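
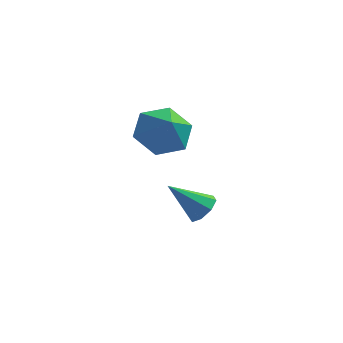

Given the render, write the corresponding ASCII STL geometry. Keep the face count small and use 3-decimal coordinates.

solid 
facet normal 0.726 0.063 -0.685
outer loop
vertex -2.567 -1.535 -3.232
vertex -2.937 -1.549 -3.625
vertex -2.7 -1.158 -3.338
endloop
endfacet
facet normal 0.314 0.358 0.879
outer loop
vertex -2.567 -1.535 -3.232
vertex -2.7 -1.158 -3.338
vertex -3.903 -1.631 -2.715
endloop
endfacet
facet normal 0.726 0.062 -0.685
outer loop
vertex -2.7 -1.158 -3.338
vertex -2.937 -1.549 -3.625
vertex -2.971 -1.01 -3.612
endloop
endfacet
facet normal -0.064 0.850 0.522
outer loop
vertex -2.7 -1.158 -3.338
vertex -2.971 -1.01 -3.612
vertex -3.903 -1.631 -2.715
endloop
endfacet
facet normal 0.727 0.062 -0.684
outer loop
vertex -2.971 -1.01 -3.612
vertex -2.937 -1.549 -3.625
vertex -3.222 -1.178 -3.894
endloop
endfacet
facet normal -0.555 0.832 -0.001
outer loop
vertex -2.971 -1.01 -3.612
vertex -3.222 -1.178 -3.894
vertex -3.903 -1.631 -2.715
endloop
endfacet
facet normal 0.726 0.062 -0.684
outer loop
vertex -3.222 -1.178 -3.894
vertex -2.937 -1.549 -3.625
vertex -3.307 -1.563 -4.019
endloop
endfacet
facet normal -0.869 0.316 -0.381
outer loop
vertex -3.222 -1.178 -3.894
vertex -3.307 -1.563 -4.019
vertex -3.903 -1.631 -2.715
endloop
endfacet
facet normal 0.726 0.062 -0.684
outer loop
vertex -3.307 -1.563 -4.019
vertex -2.937 -1.549 -3.625
vertex -3.175 -1.939 -3.913
endloop
endfacet
facet normal -0.825 -0.402 -0.398
outer loop
vertex -3.307 -1.563 -4.019
vertex -3.175 -1.939 -3.913
vertex -3.903 -1.631 -2.715
endloop
endfacet
facet normal 0.726 0.062 -0.685
outer loop
vertex -3.175 -1.939 -3.913
vertex -2.937 -1.549 -3.625
vertex -2.903 -2.088 -3.638
endloop
endfacet
facet normal -0.447 -0.894 -0.042
outer loop
vertex -3.175 -1.939 -3.913
vertex -2.903 -2.088 -3.638
vertex -3.903 -1.631 -2.715
endloop
endfacet
facet normal 0.727 0.062 -0.684
outer loop
vertex -2.903 -2.088 -3.638
vertex -2.937 -1.549 -3.625
vertex -2.652 -1.92 -3.356
endloop
endfacet
facet normal 0.045 -0.875 0.482
outer loop
vertex -2.903 -2.088 -3.638
vertex -2.652 -1.92 -3.356
vertex -3.903 -1.631 -2.715
endloop
endfacet
facet normal 0.726 0.061 -0.685
outer loop
vertex -2.652 -1.92 -3.356
vertex -2.937 -1.549 -3.625
vertex -2.567 -1.535 -3.232
endloop
endfacet
facet normal 0.359 -0.357 0.862
outer loop
vertex -2.652 -1.92 -3.356
vertex -2.567 -1.535 -3.232
vertex -3.903 -1.631 -2.715
endloop
endfacet
facet normal -0.327 0.569 -0.755
outer loop
vertex -3.321 -2.251 -0.719
vertex -3.975 -1.993 -0.241
vertex -3.244 -1.559 -0.231
endloop
endfacet
facet normal 0.953 -0.239 0.188
outer loop
vertex -3.321 -2.251 -0.719
vertex -3.244 -1.559 -0.231
vertex -3.645 -2.567 0.521
endloop
endfacet
facet normal -0.327 0.569 -0.755
outer loop
vertex -3.244 -1.559 -0.231
vertex -3.975 -1.993 -0.241
vertex -3.898 -1.301 0.247
endloop
endfacet
facet normal 0.636 0.283 0.718
outer loop
vertex -3.244 -1.559 -0.231
vertex -3.898 -1.301 0.247
vertex -3.645 -2.567 0.521
endloop
endfacet
facet normal -0.327 0.569 -0.755
outer loop
vertex -3.898 -1.301 0.247
vertex -3.975 -1.993 -0.241
vertex -4.629 -1.734 0.237
endloop
endfacet
facet normal -0.124 0.186 0.975
outer loop
vertex -3.898 -1.301 0.247
vertex -4.629 -1.734 0.237
vertex -3.645 -2.567 0.521
endloop
endfacet
facet normal -0.327 0.569 -0.755
outer loop
vertex -4.629 -1.734 0.237
vertex -3.975 -1.993 -0.241
vertex -4.706 -2.426 -0.251
endloop
endfacet
facet normal -0.568 -0.431 0.701
outer loop
vertex -4.629 -1.734 0.237
vertex -4.706 -2.426 -0.251
vertex -3.645 -2.567 0.521
endloop
endfacet
facet normal -0.327 0.569 -0.754
outer loop
vertex -4.706 -2.426 -0.251
vertex -3.975 -1.993 -0.241
vertex -4.052 -2.684 -0.729
endloop
endfacet
facet normal -0.251 -0.953 0.171
outer loop
vertex -4.706 -2.426 -0.251
vertex -4.052 -2.684 -0.729
vertex -3.645 -2.567 0.521
endloop
endfacet
facet normal -0.327 0.569 -0.754
outer loop
vertex -4.052 -2.684 -0.729
vertex -3.975 -1.993 -0.241
vertex -3.321 -2.251 -0.719
endloop
endfacet
facet normal 0.509 -0.857 -0.085
outer loop
vertex -4.052 -2.684 -0.729
vertex -3.321 -2.251 -0.719
vertex -3.645 -2.567 0.521
endloop
endfacet

endsolid


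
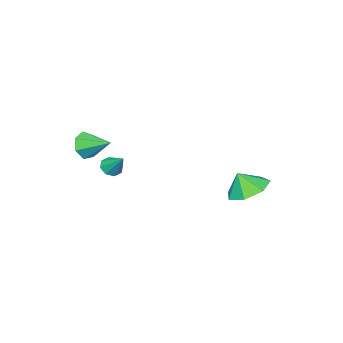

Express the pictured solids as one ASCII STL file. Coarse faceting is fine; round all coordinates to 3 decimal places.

solid 
facet normal -0.116 -0.697 -0.708
outer loop
vertex 2.52 -1.299 1.156
vertex 2.286 -0.926 0.827
vertex 2.801 -1.1 0.914
endloop
endfacet
facet normal 0.726 -0.244 0.643
outer loop
vertex 2.52 -1.299 1.156
vertex 2.801 -1.1 0.914
vertex 2.434 -0.034 1.733
endloop
endfacet
facet normal -0.115 -0.696 -0.709
outer loop
vertex 2.801 -1.1 0.914
vertex 2.286 -0.926 0.827
vertex 2.78 -0.798 0.621
endloop
endfacet
facet normal 0.965 0.215 0.152
outer loop
vertex 2.801 -1.1 0.914
vertex 2.78 -0.798 0.621
vertex 2.434 -0.034 1.733
endloop
endfacet
facet normal -0.114 -0.698 -0.707
outer loop
vertex 2.78 -0.798 0.621
vertex 2.286 -0.926 0.827
vertex 2.47 -0.572 0.448
endloop
endfacet
facet normal 0.662 0.698 -0.274
outer loop
vertex 2.78 -0.798 0.621
vertex 2.47 -0.572 0.448
vertex 2.434 -0.034 1.733
endloop
endfacet
facet normal -0.117 -0.697 -0.708
outer loop
vertex 2.47 -0.572 0.448
vertex 2.286 -0.926 0.827
vertex 2.053 -0.552 0.497
endloop
endfacet
facet normal -0.001 0.922 -0.386
outer loop
vertex 2.47 -0.572 0.448
vertex 2.053 -0.552 0.497
vertex 2.434 -0.034 1.733
endloop
endfacet
facet normal -0.114 -0.696 -0.708
outer loop
vertex 2.053 -0.552 0.497
vertex 2.286 -0.926 0.827
vertex 1.772 -0.752 0.739
endloop
endfacet
facet normal -0.642 0.757 -0.120
outer loop
vertex 2.053 -0.552 0.497
vertex 1.772 -0.752 0.739
vertex 2.434 -0.034 1.733
endloop
endfacet
facet normal -0.115 -0.698 -0.707
outer loop
vertex 1.772 -0.752 0.739
vertex 2.286 -0.926 0.827
vertex 1.792 -1.053 1.033
endloop
endfacet
facet normal -0.880 0.301 0.368
outer loop
vertex 1.772 -0.752 0.739
vertex 1.792 -1.053 1.033
vertex 2.434 -0.034 1.733
endloop
endfacet
facet normal -0.117 -0.696 -0.709
outer loop
vertex 1.792 -1.053 1.033
vertex 2.286 -0.926 0.827
vertex 2.102 -1.28 1.205
endloop
endfacet
facet normal -0.576 -0.184 0.796
outer loop
vertex 1.792 -1.053 1.033
vertex 2.102 -1.28 1.205
vertex 2.434 -0.034 1.733
endloop
endfacet
facet normal -0.115 -0.697 -0.708
outer loop
vertex 2.102 -1.28 1.205
vertex 2.286 -0.926 0.827
vertex 2.52 -1.299 1.156
endloop
endfacet
facet normal 0.088 -0.408 0.909
outer loop
vertex 2.102 -1.28 1.205
vertex 2.52 -1.299 1.156
vertex 2.434 -0.034 1.733
endloop
endfacet
facet normal -0.283 0.362 -0.888
outer loop
vertex -1.027 2.946 -1.098
vertex -1.983 3.225 -0.68
vertex -1.074 3.807 -0.732
endloop
endfacet
facet normal 0.901 -0.127 0.415
outer loop
vertex -1.027 2.946 -1.098
vertex -1.074 3.807 -0.732
vertex -1.677 2.835 0.28
endloop
endfacet
facet normal -0.282 0.362 -0.888
outer loop
vertex -1.074 3.807 -0.732
vertex -1.983 3.225 -0.68
vertex -1.805 4.231 -0.327
endloop
endfacet
facet normal 0.604 0.364 0.709
outer loop
vertex -1.074 3.807 -0.732
vertex -1.805 4.231 -0.327
vertex -1.677 2.835 0.28
endloop
endfacet
facet normal -0.283 0.362 -0.888
outer loop
vertex -1.805 4.231 -0.327
vertex -1.983 3.225 -0.68
vertex -2.67 3.897 -0.187
endloop
endfacet
facet normal -0.005 0.398 0.917
outer loop
vertex -1.805 4.231 -0.327
vertex -2.67 3.897 -0.187
vertex -1.677 2.835 0.28
endloop
endfacet
facet normal -0.283 0.362 -0.888
outer loop
vertex -2.67 3.897 -0.187
vertex -1.983 3.225 -0.68
vertex -3.017 3.058 -0.418
endloop
endfacet
facet normal -0.468 -0.049 0.882
outer loop
vertex -2.67 3.897 -0.187
vertex -3.017 3.058 -0.418
vertex -1.677 2.835 0.28
endloop
endfacet
facet normal -0.283 0.362 -0.888
outer loop
vertex -3.017 3.058 -0.418
vertex -1.983 3.225 -0.68
vertex -2.586 2.345 -0.846
endloop
endfacet
facet normal -0.436 -0.642 0.631
outer loop
vertex -3.017 3.058 -0.418
vertex -2.586 2.345 -0.846
vertex -1.677 2.835 0.28
endloop
endfacet
facet normal -0.283 0.362 -0.888
outer loop
vertex -2.586 2.345 -0.846
vertex -1.983 3.225 -0.68
vertex -1.7 2.295 -1.149
endloop
endfacet
facet normal 0.068 -0.934 0.352
outer loop
vertex -2.586 2.345 -0.846
vertex -1.7 2.295 -1.149
vertex -1.677 2.835 0.28
endloop
endfacet
facet normal -0.283 0.362 -0.888
outer loop
vertex -1.7 2.295 -1.149
vertex -1.983 3.225 -0.68
vertex -1.027 2.946 -1.098
endloop
endfacet
facet normal 0.662 -0.704 0.256
outer loop
vertex -1.7 2.295 -1.149
vertex -1.027 2.946 -1.098
vertex -1.677 2.835 0.28
endloop
endfacet
facet normal 0.200 -0.902 -0.382
outer loop
vertex 3.957 -1.389 3.062
vertex 3.469 -1.257 2.495
vertex 4.213 -1.105 2.525
endloop
endfacet
facet normal 0.718 0.412 0.560
outer loop
vertex 3.957 -1.389 3.062
vertex 4.213 -1.105 2.525
vertex 3.191 -0.003 3.025
endloop
endfacet
facet normal 0.200 -0.903 -0.381
outer loop
vertex 4.213 -1.105 2.525
vertex 3.469 -1.257 2.495
vertex 3.909 -0.936 1.965
endloop
endfacet
facet normal 0.687 0.709 -0.159
outer loop
vertex 4.213 -1.105 2.525
vertex 3.909 -0.936 1.965
vertex 3.191 -0.003 3.025
endloop
endfacet
facet normal 0.199 -0.903 -0.382
outer loop
vertex 3.909 -0.936 1.965
vertex 3.469 -1.257 2.495
vertex 3.273 -1.008 1.804
endloop
endfacet
facet normal 0.072 0.772 -0.631
outer loop
vertex 3.909 -0.936 1.965
vertex 3.273 -1.008 1.804
vertex 3.191 -0.003 3.025
endloop
endfacet
facet normal 0.200 -0.902 -0.382
outer loop
vertex 3.273 -1.008 1.804
vertex 3.469 -1.257 2.495
vertex 2.785 -1.268 2.163
endloop
endfacet
facet normal -0.664 0.555 -0.501
outer loop
vertex 3.273 -1.008 1.804
vertex 2.785 -1.268 2.163
vertex 3.191 -0.003 3.025
endloop
endfacet
facet normal 0.200 -0.902 -0.382
outer loop
vertex 2.785 -1.268 2.163
vertex 3.469 -1.257 2.495
vertex 2.812 -1.52 2.772
endloop
endfacet
facet normal -0.966 0.219 0.134
outer loop
vertex 2.785 -1.268 2.163
vertex 2.812 -1.52 2.772
vertex 3.191 -0.003 3.025
endloop
endfacet
facet normal 0.200 -0.902 -0.382
outer loop
vertex 2.812 -1.52 2.772
vertex 3.469 -1.257 2.495
vertex 3.333 -1.574 3.172
endloop
endfacet
facet normal -0.608 0.019 0.794
outer loop
vertex 2.812 -1.52 2.772
vertex 3.333 -1.574 3.172
vertex 3.191 -0.003 3.025
endloop
endfacet
facet normal 0.200 -0.902 -0.382
outer loop
vertex 3.333 -1.574 3.172
vertex 3.469 -1.257 2.495
vertex 3.957 -1.389 3.062
endloop
endfacet
facet normal 0.142 0.105 0.984
outer loop
vertex 3.333 -1.574 3.172
vertex 3.957 -1.389 3.062
vertex 3.191 -0.003 3.025
endloop
endfacet

endsolid


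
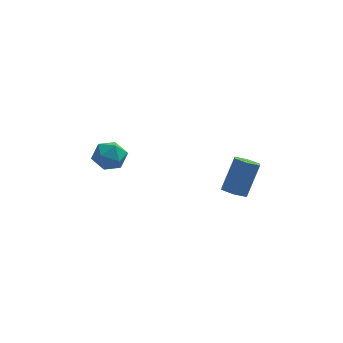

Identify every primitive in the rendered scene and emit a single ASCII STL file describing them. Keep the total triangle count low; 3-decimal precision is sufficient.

solid 
facet normal -0.310 -0.437 -0.844
outer loop
vertex 3.1 2.882 -1.251
vertex 2.553 3.27 -1.251
vertex 3.11 3.475 -1.562
endloop
endfacet
facet normal 0.950 -0.157 -0.268
outer loop
vertex 3.1 2.882 -1.251
vertex 3.11 3.475 -1.562
vertex 3.653 3.662 0.251
endloop
endfacet
facet normal 0.950 -0.157 -0.268
outer loop
vertex 3.653 3.662 0.251
vertex 3.11 3.475 -1.562
vertex 3.663 4.255 -0.061
endloop
endfacet
facet normal 0.311 0.438 0.843
outer loop
vertex 3.653 3.662 0.251
vertex 3.663 4.255 -0.061
vertex 3.107 4.05 0.251
endloop
endfacet
facet normal -0.310 -0.437 -0.844
outer loop
vertex 3.11 3.475 -1.562
vertex 2.553 3.27 -1.251
vertex 2.563 3.863 -1.562
endloop
endfacet
facet normal 0.488 0.688 -0.537
outer loop
vertex 3.11 3.475 -1.562
vertex 2.563 3.863 -1.562
vertex 3.663 4.255 -0.061
endloop
endfacet
facet normal 0.488 0.687 -0.537
outer loop
vertex 3.663 4.255 -0.061
vertex 2.563 3.863 -1.562
vertex 3.117 4.643 -0.061
endloop
endfacet
facet normal 0.311 0.438 0.843
outer loop
vertex 3.663 4.255 -0.061
vertex 3.117 4.643 -0.061
vertex 3.107 4.05 0.251
endloop
endfacet
facet normal -0.311 -0.437 -0.844
outer loop
vertex 2.563 3.863 -1.562
vertex 2.553 3.27 -1.251
vertex 2.007 3.658 -1.251
endloop
endfacet
facet normal -0.462 0.845 -0.269
outer loop
vertex 2.563 3.863 -1.562
vertex 2.007 3.658 -1.251
vertex 3.117 4.643 -0.061
endloop
endfacet
facet normal -0.462 0.845 -0.269
outer loop
vertex 3.117 4.643 -0.061
vertex 2.007 3.658 -1.251
vertex 2.56 4.438 0.251
endloop
endfacet
facet normal 0.311 0.438 0.843
outer loop
vertex 3.117 4.643 -0.061
vertex 2.56 4.438 0.251
vertex 3.107 4.05 0.251
endloop
endfacet
facet normal -0.311 -0.438 -0.843
outer loop
vertex 2.007 3.658 -1.251
vertex 2.553 3.27 -1.251
vertex 1.997 3.065 -0.939
endloop
endfacet
facet normal -0.950 0.157 0.268
outer loop
vertex 2.007 3.658 -1.251
vertex 1.997 3.065 -0.939
vertex 2.56 4.438 0.251
endloop
endfacet
facet normal -0.950 0.157 0.269
outer loop
vertex 2.56 4.438 0.251
vertex 1.997 3.065 -0.939
vertex 2.55 3.845 0.562
endloop
endfacet
facet normal 0.310 0.437 0.844
outer loop
vertex 2.56 4.438 0.251
vertex 2.55 3.845 0.562
vertex 3.107 4.05 0.251
endloop
endfacet
facet normal -0.311 -0.438 -0.843
outer loop
vertex 1.997 3.065 -0.939
vertex 2.553 3.27 -1.251
vertex 2.543 2.677 -0.939
endloop
endfacet
facet normal -0.489 -0.688 0.537
outer loop
vertex 1.997 3.065 -0.939
vertex 2.543 2.677 -0.939
vertex 2.55 3.845 0.562
endloop
endfacet
facet normal -0.488 -0.688 0.537
outer loop
vertex 2.55 3.845 0.562
vertex 2.543 2.677 -0.939
vertex 3.097 3.457 0.562
endloop
endfacet
facet normal 0.310 0.437 0.844
outer loop
vertex 2.55 3.845 0.562
vertex 3.097 3.457 0.562
vertex 3.107 4.05 0.251
endloop
endfacet
facet normal -0.311 -0.438 -0.843
outer loop
vertex 2.543 2.677 -0.939
vertex 2.553 3.27 -1.251
vertex 3.1 2.882 -1.251
endloop
endfacet
facet normal 0.462 -0.845 0.269
outer loop
vertex 2.543 2.677 -0.939
vertex 3.1 2.882 -1.251
vertex 3.097 3.457 0.562
endloop
endfacet
facet normal 0.462 -0.845 0.269
outer loop
vertex 3.097 3.457 0.562
vertex 3.1 2.882 -1.251
vertex 3.653 3.662 0.251
endloop
endfacet
facet normal 0.311 0.437 0.844
outer loop
vertex 3.097 3.457 0.562
vertex 3.653 3.662 0.251
vertex 3.107 4.05 0.251
endloop
endfacet
facet normal -0.905 0.375 0.200
outer loop
vertex -3.327 3.902 0.923
vertex -3.651 3.115 0.933
vertex -3.349 3.46 1.651
endloop
endfacet
facet normal -0.390 0.792 0.469
outer loop
vertex -3.327 3.902 0.923
vertex -3.349 3.46 1.651
vertex -2.659 3.918 1.452
endloop
endfacet
facet normal 0.031 0.997 -0.069
outer loop
vertex -3.327 3.902 0.923
vertex -2.659 3.918 1.452
vertex -2.535 3.856 0.612
endloop
endfacet
facet normal -0.222 0.708 -0.670
outer loop
vertex -3.327 3.902 0.923
vertex -2.535 3.856 0.612
vertex -3.148 3.36 0.291
endloop
endfacet
facet normal -0.801 0.323 -0.504
outer loop
vertex -3.327 3.902 0.923
vertex -3.148 3.36 0.291
vertex -3.651 3.115 0.933
endloop
endfacet
facet normal 0.001 0.398 0.918
outer loop
vertex -2.659 3.918 1.452
vertex -3.349 3.46 1.651
vertex -2.572 3.14 1.789
endloop
endfacet
facet normal -0.832 -0.275 0.482
outer loop
vertex -3.349 3.46 1.651
vertex -3.651 3.115 0.933
vertex -3.185 2.644 1.468
endloop
endfacet
facet normal -0.663 -0.359 -0.657
outer loop
vertex -3.651 3.115 0.933
vertex -3.148 3.36 0.291
vertex -3.061 2.582 0.628
endloop
endfacet
facet normal 0.272 0.262 -0.926
outer loop
vertex -3.148 3.36 0.291
vertex -2.535 3.856 0.612
vertex -2.371 3.04 0.429
endloop
endfacet
facet normal 0.683 0.729 0.047
outer loop
vertex -2.535 3.856 0.612
vertex -2.659 3.918 1.452
vertex -2.069 3.385 1.147
endloop
endfacet
facet normal 0.222 -0.708 0.670
outer loop
vertex -2.393 2.598 1.157
vertex -2.572 3.14 1.789
vertex -3.185 2.644 1.468
endloop
endfacet
facet normal -0.031 -0.997 0.069
outer loop
vertex -2.393 2.598 1.157
vertex -3.185 2.644 1.468
vertex -3.061 2.582 0.628
endloop
endfacet
facet normal 0.390 -0.792 -0.469
outer loop
vertex -2.393 2.598 1.157
vertex -3.061 2.582 0.628
vertex -2.371 3.04 0.429
endloop
endfacet
facet normal 0.905 -0.375 -0.200
outer loop
vertex -2.393 2.598 1.157
vertex -2.371 3.04 0.429
vertex -2.069 3.385 1.147
endloop
endfacet
facet normal 0.801 -0.323 0.504
outer loop
vertex -2.393 2.598 1.157
vertex -2.069 3.385 1.147
vertex -2.572 3.14 1.789
endloop
endfacet
facet normal -0.272 -0.262 0.926
outer loop
vertex -3.185 2.644 1.468
vertex -2.572 3.14 1.789
vertex -3.349 3.46 1.651
endloop
endfacet
facet normal -0.683 -0.729 -0.047
outer loop
vertex -3.061 2.582 0.628
vertex -3.185 2.644 1.468
vertex -3.651 3.115 0.933
endloop
endfacet
facet normal -0.001 -0.398 -0.918
outer loop
vertex -2.371 3.04 0.429
vertex -3.061 2.582 0.628
vertex -3.148 3.36 0.291
endloop
endfacet
facet normal 0.832 0.275 -0.482
outer loop
vertex -2.069 3.385 1.147
vertex -2.371 3.04 0.429
vertex -2.535 3.856 0.612
endloop
endfacet
facet normal 0.663 0.359 0.657
outer loop
vertex -2.572 3.14 1.789
vertex -2.069 3.385 1.147
vertex -2.659 3.918 1.452
endloop
endfacet

endsolid


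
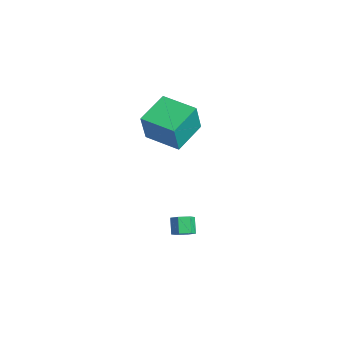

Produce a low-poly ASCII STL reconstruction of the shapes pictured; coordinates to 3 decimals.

solid 
facet normal 0.626 -0.215 -0.750
outer loop
vertex 2.384 -1.965 -2.878
vertex 1.878 -2.196 -3.234
vertex 2.048 -1.559 -3.275
endloop
endfacet
facet normal 0.590 0.759 0.277
outer loop
vertex 2.384 -1.965 -2.878
vertex 2.048 -1.559 -3.275
vertex 1.707 -1.734 -2.069
endloop
endfacet
facet normal 0.591 0.758 0.277
outer loop
vertex 1.707 -1.734 -2.069
vertex 2.048 -1.559 -3.275
vertex 1.371 -1.327 -2.466
endloop
endfacet
facet normal -0.627 0.213 0.749
outer loop
vertex 1.707 -1.734 -2.069
vertex 1.371 -1.327 -2.466
vertex 1.202 -1.964 -2.426
endloop
endfacet
facet normal 0.628 -0.216 -0.748
outer loop
vertex 2.048 -1.559 -3.275
vertex 1.878 -2.196 -3.234
vertex 1.543 -1.79 -3.632
endloop
endfacet
facet normal -0.146 0.912 -0.384
outer loop
vertex 2.048 -1.559 -3.275
vertex 1.543 -1.79 -3.632
vertex 1.371 -1.327 -2.466
endloop
endfacet
facet normal -0.146 0.912 -0.384
outer loop
vertex 1.371 -1.327 -2.466
vertex 1.543 -1.79 -3.632
vertex 0.866 -1.558 -2.823
endloop
endfacet
facet normal -0.627 0.213 0.749
outer loop
vertex 1.371 -1.327 -2.466
vertex 0.866 -1.558 -2.823
vertex 1.202 -1.964 -2.426
endloop
endfacet
facet normal 0.627 -0.216 -0.748
outer loop
vertex 1.543 -1.79 -3.632
vertex 1.878 -2.196 -3.234
vertex 1.373 -2.426 -3.591
endloop
endfacet
facet normal -0.736 0.154 -0.660
outer loop
vertex 1.543 -1.79 -3.632
vertex 1.373 -2.426 -3.591
vertex 0.866 -1.558 -2.823
endloop
endfacet
facet normal -0.736 0.154 -0.660
outer loop
vertex 0.866 -1.558 -2.823
vertex 1.373 -2.426 -3.591
vertex 0.696 -2.195 -2.782
endloop
endfacet
facet normal -0.626 0.215 0.750
outer loop
vertex 0.866 -1.558 -2.823
vertex 0.696 -2.195 -2.782
vertex 1.202 -1.964 -2.426
endloop
endfacet
facet normal 0.627 -0.213 -0.749
outer loop
vertex 1.373 -2.426 -3.591
vertex 1.878 -2.196 -3.234
vertex 1.709 -2.833 -3.194
endloop
endfacet
facet normal -0.590 -0.758 -0.278
outer loop
vertex 1.373 -2.426 -3.591
vertex 1.709 -2.833 -3.194
vertex 0.696 -2.195 -2.782
endloop
endfacet
facet normal -0.590 -0.759 -0.276
outer loop
vertex 0.696 -2.195 -2.782
vertex 1.709 -2.833 -3.194
vertex 1.032 -2.601 -2.385
endloop
endfacet
facet normal -0.626 0.215 0.750
outer loop
vertex 0.696 -2.195 -2.782
vertex 1.032 -2.601 -2.385
vertex 1.202 -1.964 -2.426
endloop
endfacet
facet normal 0.627 -0.213 -0.749
outer loop
vertex 1.709 -2.833 -3.194
vertex 1.878 -2.196 -3.234
vertex 2.214 -2.602 -2.837
endloop
endfacet
facet normal 0.146 -0.912 0.384
outer loop
vertex 1.709 -2.833 -3.194
vertex 2.214 -2.602 -2.837
vertex 1.032 -2.601 -2.385
endloop
endfacet
facet normal 0.146 -0.912 0.384
outer loop
vertex 1.032 -2.601 -2.385
vertex 2.214 -2.602 -2.837
vertex 1.537 -2.37 -2.028
endloop
endfacet
facet normal -0.628 0.216 0.748
outer loop
vertex 1.032 -2.601 -2.385
vertex 1.537 -2.37 -2.028
vertex 1.202 -1.964 -2.426
endloop
endfacet
facet normal 0.626 -0.215 -0.750
outer loop
vertex 2.214 -2.602 -2.837
vertex 1.878 -2.196 -3.234
vertex 2.384 -1.965 -2.878
endloop
endfacet
facet normal 0.736 -0.154 0.660
outer loop
vertex 2.214 -2.602 -2.837
vertex 2.384 -1.965 -2.878
vertex 1.537 -2.37 -2.028
endloop
endfacet
facet normal 0.736 -0.154 0.660
outer loop
vertex 1.537 -2.37 -2.028
vertex 2.384 -1.965 -2.878
vertex 1.707 -1.734 -2.069
endloop
endfacet
facet normal -0.627 0.216 0.748
outer loop
vertex 1.537 -2.37 -2.028
vertex 1.707 -1.734 -2.069
vertex 1.202 -1.964 -2.426
endloop
endfacet
facet normal -0.482 0.807 0.341
outer loop
vertex -1.847 -1.804 5.318
vertex -0.041 -0.65 5.141
vertex -2.346 -1.311 3.446
endloop
endfacet
facet normal -0.840 -0.537 0.083
outer loop
vertex -1.319 -3.03 2.719
vertex -1.847 -1.804 5.318
vertex -2.346 -1.311 3.446
endloop
endfacet
facet normal -0.482 0.807 0.341
outer loop
vertex -2.346 -1.311 3.446
vertex -0.041 -0.65 5.141
vertex -0.541 -0.157 3.268
endloop
endfacet
facet normal -0.250 0.247 -0.936
outer loop
vertex -0.541 -0.157 3.268
vertex -1.319 -3.03 2.719
vertex -2.346 -1.311 3.446
endloop
endfacet
facet normal 0.250 -0.247 0.936
outer loop
vertex -1.847 -1.804 5.318
vertex 0.986 -2.369 4.414
vertex -0.041 -0.65 5.141
endloop
endfacet
facet normal -0.840 -0.537 0.083
outer loop
vertex -0.819 -3.523 4.592
vertex -1.847 -1.804 5.318
vertex -1.319 -3.03 2.719
endloop
endfacet
facet normal 0.250 -0.246 0.936
outer loop
vertex -0.819 -3.523 4.592
vertex 0.986 -2.369 4.414
vertex -1.847 -1.804 5.318
endloop
endfacet
facet normal 0.840 0.537 -0.083
outer loop
vertex -0.041 -0.65 5.141
vertex 0.986 -2.369 4.414
vertex -0.541 -0.157 3.268
endloop
endfacet
facet normal -0.249 0.246 -0.937
outer loop
vertex 0.487 -1.876 2.542
vertex -1.319 -3.03 2.719
vertex -0.541 -0.157 3.268
endloop
endfacet
facet normal 0.840 0.537 -0.082
outer loop
vertex -0.541 -0.157 3.268
vertex 0.986 -2.369 4.414
vertex 0.487 -1.876 2.542
endloop
endfacet
facet normal 0.482 -0.807 -0.341
outer loop
vertex 0.487 -1.876 2.542
vertex -0.819 -3.523 4.592
vertex -1.319 -3.03 2.719
endloop
endfacet
facet normal 0.482 -0.807 -0.341
outer loop
vertex 0.986 -2.369 4.414
vertex -0.819 -3.523 4.592
vertex 0.487 -1.876 2.542
endloop
endfacet

endsolid


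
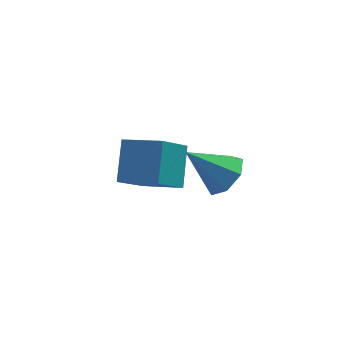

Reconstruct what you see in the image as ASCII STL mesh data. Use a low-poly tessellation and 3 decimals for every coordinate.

solid 
facet normal -0.811 0.488 -0.323
outer loop
vertex -1.833 -0.603 -3.429
vertex -1.501 0.676 -2.329
vertex -0.861 0.199 -4.657
endloop
endfacet
facet normal -0.193 -0.744 -0.639
outer loop
vertex 0.461 -0.596 -4.131
vertex -1.833 -0.603 -3.429
vertex -0.861 0.199 -4.657
endloop
endfacet
facet normal -0.811 0.488 -0.323
outer loop
vertex -0.861 0.199 -4.657
vertex -1.501 0.676 -2.329
vertex -0.528 1.479 -3.557
endloop
endfacet
facet normal 0.552 0.456 -0.698
outer loop
vertex -0.528 1.479 -3.557
vertex 0.461 -0.596 -4.131
vertex -0.861 0.199 -4.657
endloop
endfacet
facet normal -0.552 -0.457 0.698
outer loop
vertex -1.833 -0.603 -3.429
vertex -0.179 -0.119 -1.803
vertex -1.501 0.676 -2.329
endloop
endfacet
facet normal -0.193 -0.744 -0.640
outer loop
vertex -0.512 -1.399 -2.903
vertex -1.833 -0.603 -3.429
vertex 0.461 -0.596 -4.131
endloop
endfacet
facet normal -0.553 -0.456 0.698
outer loop
vertex -0.512 -1.399 -2.903
vertex -0.179 -0.119 -1.803
vertex -1.833 -0.603 -3.429
endloop
endfacet
facet normal 0.193 0.744 0.640
outer loop
vertex -1.501 0.676 -2.329
vertex -0.179 -0.119 -1.803
vertex -0.528 1.479 -3.557
endloop
endfacet
facet normal 0.553 0.456 -0.697
outer loop
vertex 0.793 0.683 -3.031
vertex 0.461 -0.596 -4.131
vertex -0.528 1.479 -3.557
endloop
endfacet
facet normal 0.194 0.744 0.639
outer loop
vertex -0.528 1.479 -3.557
vertex -0.179 -0.119 -1.803
vertex 0.793 0.683 -3.031
endloop
endfacet
facet normal 0.811 -0.488 0.323
outer loop
vertex 0.793 0.683 -3.031
vertex -0.512 -1.399 -2.903
vertex 0.461 -0.596 -4.131
endloop
endfacet
facet normal 0.811 -0.488 0.323
outer loop
vertex -0.179 -0.119 -1.803
vertex -0.512 -1.399 -2.903
vertex 0.793 0.683 -3.031
endloop
endfacet
facet normal 0.713 -0.125 -0.690
outer loop
vertex 1.871 -3.844 -0.177
vertex 1.441 -3.301 -0.72
vertex 2.055 -3.105 -0.121
endloop
endfacet
facet normal 0.309 -0.148 0.939
outer loop
vertex 1.871 -3.844 -0.177
vertex 2.055 -3.105 -0.121
vertex 0.179 -3.079 0.5
endloop
endfacet
facet normal 0.713 -0.126 -0.690
outer loop
vertex 2.055 -3.105 -0.121
vertex 1.441 -3.301 -0.72
vertex 1.777 -2.514 -0.516
endloop
endfacet
facet normal 0.255 0.617 0.744
outer loop
vertex 2.055 -3.105 -0.121
vertex 1.777 -2.514 -0.516
vertex 0.179 -3.079 0.5
endloop
endfacet
facet normal 0.714 -0.126 -0.689
outer loop
vertex 1.777 -2.514 -0.516
vertex 1.441 -3.301 -0.72
vertex 1.247 -2.515 -1.065
endloop
endfacet
facet normal -0.210 0.957 0.201
outer loop
vertex 1.777 -2.514 -0.516
vertex 1.247 -2.515 -1.065
vertex 0.179 -3.079 0.5
endloop
endfacet
facet normal 0.713 -0.127 -0.690
outer loop
vertex 1.247 -2.515 -1.065
vertex 1.441 -3.301 -0.72
vertex 0.862 -3.108 -1.354
endloop
endfacet
facet normal -0.737 0.615 -0.281
outer loop
vertex 1.247 -2.515 -1.065
vertex 0.862 -3.108 -1.354
vertex 0.179 -3.079 0.5
endloop
endfacet
facet normal 0.713 -0.125 -0.690
outer loop
vertex 0.862 -3.108 -1.354
vertex 1.441 -3.301 -0.72
vertex 0.914 -3.846 -1.166
endloop
endfacet
facet normal -0.928 -0.152 -0.340
outer loop
vertex 0.862 -3.108 -1.354
vertex 0.914 -3.846 -1.166
vertex 0.179 -3.079 0.5
endloop
endfacet
facet normal 0.713 -0.125 -0.690
outer loop
vertex 0.914 -3.846 -1.166
vertex 1.441 -3.301 -0.72
vertex 1.363 -4.174 -0.643
endloop
endfacet
facet normal -0.640 -0.765 0.070
outer loop
vertex 0.914 -3.846 -1.166
vertex 1.363 -4.174 -0.643
vertex 0.179 -3.079 0.5
endloop
endfacet
facet normal 0.713 -0.125 -0.690
outer loop
vertex 1.363 -4.174 -0.643
vertex 1.441 -3.301 -0.72
vertex 1.871 -3.844 -0.177
endloop
endfacet
facet normal -0.090 -0.764 0.639
outer loop
vertex 1.363 -4.174 -0.643
vertex 1.871 -3.844 -0.177
vertex 0.179 -3.079 0.5
endloop
endfacet

endsolid


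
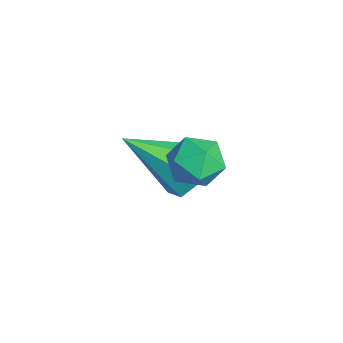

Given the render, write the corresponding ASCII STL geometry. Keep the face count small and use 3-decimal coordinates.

solid 
facet normal -0.165 0.311 0.936
outer loop
vertex -0.699 2.052 1.507
vertex -0.768 1.323 1.737
vertex -0.081 1.664 1.745
endloop
endfacet
facet normal 0.256 0.768 0.587
outer loop
vertex -0.699 2.052 1.507
vertex -0.081 1.664 1.745
vertex -0.035 2.12 1.129
endloop
endfacet
facet normal -0.096 0.995 0.010
outer loop
vertex -0.699 2.052 1.507
vertex -0.035 2.12 1.129
vertex -0.694 2.06 0.74
endloop
endfacet
facet normal -0.735 0.678 0.002
outer loop
vertex -0.699 2.052 1.507
vertex -0.694 2.06 0.74
vertex -1.147 1.567 1.115
endloop
endfacet
facet normal -0.778 0.255 0.574
outer loop
vertex -0.699 2.052 1.507
vertex -1.147 1.567 1.115
vertex -0.768 1.323 1.737
endloop
endfacet
facet normal 0.833 0.413 0.368
outer loop
vertex -0.035 2.12 1.129
vertex -0.081 1.664 1.745
vertex 0.307 1.433 1.125
endloop
endfacet
facet normal 0.152 -0.329 0.932
outer loop
vertex -0.081 1.664 1.745
vertex -0.768 1.323 1.737
vertex -0.146 0.94 1.5
endloop
endfacet
facet normal -0.839 -0.420 0.347
outer loop
vertex -0.768 1.323 1.737
vertex -1.147 1.567 1.115
vertex -0.805 0.88 1.111
endloop
endfacet
facet normal -0.770 0.266 -0.581
outer loop
vertex -1.147 1.567 1.115
vertex -0.694 2.06 0.74
vertex -0.759 1.336 0.495
endloop
endfacet
facet normal 0.264 0.780 -0.568
outer loop
vertex -0.694 2.06 0.74
vertex -0.035 2.12 1.129
vertex -0.072 1.677 0.503
endloop
endfacet
facet normal 0.735 -0.678 -0.002
outer loop
vertex -0.141 0.948 0.733
vertex 0.307 1.433 1.125
vertex -0.146 0.94 1.5
endloop
endfacet
facet normal 0.096 -0.995 -0.010
outer loop
vertex -0.141 0.948 0.733
vertex -0.146 0.94 1.5
vertex -0.805 0.88 1.111
endloop
endfacet
facet normal -0.256 -0.768 -0.587
outer loop
vertex -0.141 0.948 0.733
vertex -0.805 0.88 1.111
vertex -0.759 1.336 0.495
endloop
endfacet
facet normal 0.165 -0.311 -0.936
outer loop
vertex -0.141 0.948 0.733
vertex -0.759 1.336 0.495
vertex -0.072 1.677 0.503
endloop
endfacet
facet normal 0.778 -0.255 -0.574
outer loop
vertex -0.141 0.948 0.733
vertex -0.072 1.677 0.503
vertex 0.307 1.433 1.125
endloop
endfacet
facet normal 0.770 -0.266 0.581
outer loop
vertex -0.146 0.94 1.5
vertex 0.307 1.433 1.125
vertex -0.081 1.664 1.745
endloop
endfacet
facet normal -0.264 -0.780 0.568
outer loop
vertex -0.805 0.88 1.111
vertex -0.146 0.94 1.5
vertex -0.768 1.323 1.737
endloop
endfacet
facet normal -0.833 -0.413 -0.368
outer loop
vertex -0.759 1.336 0.495
vertex -0.805 0.88 1.111
vertex -1.147 1.567 1.115
endloop
endfacet
facet normal -0.152 0.329 -0.932
outer loop
vertex -0.072 1.677 0.503
vertex -0.759 1.336 0.495
vertex -0.694 2.06 0.74
endloop
endfacet
facet normal 0.839 0.420 -0.347
outer loop
vertex 0.307 1.433 1.125
vertex -0.072 1.677 0.503
vertex -0.035 2.12 1.129
endloop
endfacet
facet normal 0.117 0.766 -0.632
outer loop
vertex -1.986 1.961 -1.184
vertex -2.806 1.842 -1.48
vertex -2.53 2.348 -0.815
endloop
endfacet
facet normal 0.607 0.101 0.789
outer loop
vertex -1.986 1.961 -1.184
vertex -2.53 2.348 -0.815
vertex -3.054 0.218 -0.14
endloop
endfacet
facet normal 0.116 0.767 -0.632
outer loop
vertex -2.53 2.348 -0.815
vertex -2.806 1.842 -1.48
vertex -3.282 2.355 -0.945
endloop
endfacet
facet normal -0.158 0.333 0.930
outer loop
vertex -2.53 2.348 -0.815
vertex -3.282 2.355 -0.945
vertex -3.054 0.218 -0.14
endloop
endfacet
facet normal 0.117 0.767 -0.631
outer loop
vertex -3.282 2.355 -0.945
vertex -2.806 1.842 -1.48
vertex -3.676 1.976 -1.479
endloop
endfacet
facet normal -0.836 0.113 0.537
outer loop
vertex -3.282 2.355 -0.945
vertex -3.676 1.976 -1.479
vertex -3.054 0.218 -0.14
endloop
endfacet
facet normal 0.117 0.766 -0.632
outer loop
vertex -3.676 1.976 -1.479
vertex -2.806 1.842 -1.48
vertex -3.415 1.496 -2.012
endloop
endfacet
facet normal -0.914 -0.394 -0.093
outer loop
vertex -3.676 1.976 -1.479
vertex -3.415 1.496 -2.012
vertex -3.054 0.218 -0.14
endloop
endfacet
facet normal 0.116 0.766 -0.632
outer loop
vertex -3.415 1.496 -2.012
vertex -2.806 1.842 -1.48
vertex -2.695 1.277 -2.145
endloop
endfacet
facet normal -0.335 -0.807 -0.486
outer loop
vertex -3.415 1.496 -2.012
vertex -2.695 1.277 -2.145
vertex -3.054 0.218 -0.14
endloop
endfacet
facet normal 0.117 0.766 -0.632
outer loop
vertex -2.695 1.277 -2.145
vertex -2.806 1.842 -1.48
vertex -2.059 1.484 -1.776
endloop
endfacet
facet normal 0.466 -0.814 -0.347
outer loop
vertex -2.695 1.277 -2.145
vertex -2.059 1.484 -1.776
vertex -3.054 0.218 -0.14
endloop
endfacet
facet normal 0.117 0.766 -0.632
outer loop
vertex -2.059 1.484 -1.776
vertex -2.806 1.842 -1.48
vertex -1.986 1.961 -1.184
endloop
endfacet
facet normal 0.885 -0.410 0.221
outer loop
vertex -2.059 1.484 -1.776
vertex -1.986 1.961 -1.184
vertex -3.054 0.218 -0.14
endloop
endfacet

endsolid


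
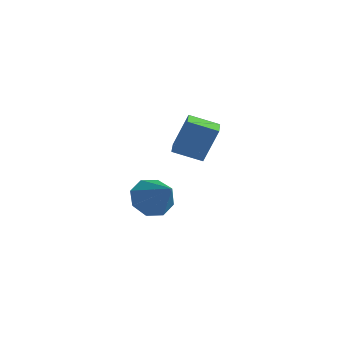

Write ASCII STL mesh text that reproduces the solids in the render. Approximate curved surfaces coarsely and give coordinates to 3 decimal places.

solid 
facet normal -0.743 0.173 -0.646
outer loop
vertex -2.507 0.407 -3.776
vertex -3.128 0.422 -3.058
vertex -2.594 1.073 -3.498
endloop
endfacet
facet normal 0.911 0.254 -0.324
outer loop
vertex -2.507 0.407 -3.776
vertex -2.594 1.073 -3.498
vertex -1.732 0.098 -1.842
endloop
endfacet
facet normal -0.743 0.172 -0.647
outer loop
vertex -2.594 1.073 -3.498
vertex -3.128 0.422 -3.058
vertex -2.995 1.358 -2.962
endloop
endfacet
facet normal 0.659 0.746 0.096
outer loop
vertex -2.594 1.073 -3.498
vertex -2.995 1.358 -2.962
vertex -1.732 0.098 -1.842
endloop
endfacet
facet normal -0.743 0.172 -0.647
outer loop
vertex -2.995 1.358 -2.962
vertex -3.128 0.422 -3.058
vertex -3.474 1.094 -2.482
endloop
endfacet
facet normal 0.205 0.757 0.621
outer loop
vertex -2.995 1.358 -2.962
vertex -3.474 1.094 -2.482
vertex -1.732 0.098 -1.842
endloop
endfacet
facet normal -0.743 0.172 -0.647
outer loop
vertex -3.474 1.094 -2.482
vertex -3.128 0.422 -3.058
vertex -3.75 0.437 -2.34
endloop
endfacet
facet normal -0.185 0.281 0.942
outer loop
vertex -3.474 1.094 -2.482
vertex -3.75 0.437 -2.34
vertex -1.732 0.098 -1.842
endloop
endfacet
facet normal -0.743 0.172 -0.647
outer loop
vertex -3.75 0.437 -2.34
vertex -3.128 0.422 -3.058
vertex -3.662 -0.229 -2.618
endloop
endfacet
facet normal -0.282 -0.401 0.871
outer loop
vertex -3.75 0.437 -2.34
vertex -3.662 -0.229 -2.618
vertex -1.732 0.098 -1.842
endloop
endfacet
facet normal -0.743 0.173 -0.646
outer loop
vertex -3.662 -0.229 -2.618
vertex -3.128 0.422 -3.058
vertex -3.262 -0.514 -3.154
endloop
endfacet
facet normal -0.030 -0.892 0.451
outer loop
vertex -3.662 -0.229 -2.618
vertex -3.262 -0.514 -3.154
vertex -1.732 0.098 -1.842
endloop
endfacet
facet normal -0.743 0.173 -0.647
outer loop
vertex -3.262 -0.514 -3.154
vertex -3.128 0.422 -3.058
vertex -2.783 -0.25 -3.634
endloop
endfacet
facet normal 0.424 -0.903 -0.073
outer loop
vertex -3.262 -0.514 -3.154
vertex -2.783 -0.25 -3.634
vertex -1.732 0.098 -1.842
endloop
endfacet
facet normal -0.743 0.173 -0.646
outer loop
vertex -2.783 -0.25 -3.634
vertex -3.128 0.422 -3.058
vertex -2.507 0.407 -3.776
endloop
endfacet
facet normal 0.814 -0.427 -0.394
outer loop
vertex -2.783 -0.25 -3.634
vertex -2.507 0.407 -3.776
vertex -1.732 0.098 -1.842
endloop
endfacet
facet normal -0.735 -0.580 0.351
outer loop
vertex -0.342 -0.541 2.521
vertex -0.898 0.11 2.432
vertex -0.673 -1.029 1.023
endloop
endfacet
facet normal 0.646 -0.756 0.104
outer loop
vertex 0.238 -0.31 0.588
vertex -0.342 -0.541 2.521
vertex -0.673 -1.029 1.023
endloop
endfacet
facet normal -0.735 -0.580 0.352
outer loop
vertex -0.673 -1.029 1.023
vertex -0.898 0.11 2.432
vertex -1.229 -0.379 0.934
endloop
endfacet
facet normal -0.205 -0.303 -0.931
outer loop
vertex -1.229 -0.379 0.934
vertex 0.238 -0.31 0.588
vertex -0.673 -1.029 1.023
endloop
endfacet
facet normal 0.205 0.303 0.931
outer loop
vertex -0.342 -0.541 2.521
vertex 0.013 0.829 1.997
vertex -0.898 0.11 2.432
endloop
endfacet
facet normal 0.647 -0.756 0.104
outer loop
vertex 0.569 0.179 2.086
vertex -0.342 -0.541 2.521
vertex 0.238 -0.31 0.588
endloop
endfacet
facet normal 0.205 0.303 0.931
outer loop
vertex 0.569 0.179 2.086
vertex 0.013 0.829 1.997
vertex -0.342 -0.541 2.521
endloop
endfacet
facet normal -0.646 0.756 -0.104
outer loop
vertex -0.898 0.11 2.432
vertex 0.013 0.829 1.997
vertex -1.229 -0.379 0.934
endloop
endfacet
facet normal -0.205 -0.303 -0.931
outer loop
vertex -0.318 0.341 0.499
vertex 0.238 -0.31 0.588
vertex -1.229 -0.379 0.934
endloop
endfacet
facet normal -0.647 0.756 -0.103
outer loop
vertex -1.229 -0.379 0.934
vertex 0.013 0.829 1.997
vertex -0.318 0.341 0.499
endloop
endfacet
facet normal 0.735 0.580 -0.352
outer loop
vertex -0.318 0.341 0.499
vertex 0.569 0.179 2.086
vertex 0.238 -0.31 0.588
endloop
endfacet
facet normal 0.735 0.580 -0.351
outer loop
vertex 0.013 0.829 1.997
vertex 0.569 0.179 2.086
vertex -0.318 0.341 0.499
endloop
endfacet

endsolid


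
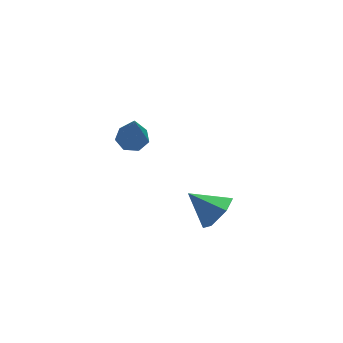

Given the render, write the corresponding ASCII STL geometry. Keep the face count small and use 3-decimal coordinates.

solid 
facet normal 0.090 0.456 -0.885
outer loop
vertex -1.537 0.58 0.951
vertex -2.033 0.881 1.056
vertex -1.478 1.03 1.189
endloop
endfacet
facet normal 0.930 -0.260 0.260
outer loop
vertex -1.537 0.58 0.951
vertex -1.478 1.03 1.189
vertex -2.207 -0.001 2.764
endloop
endfacet
facet normal 0.089 0.457 -0.885
outer loop
vertex -1.478 1.03 1.189
vertex -2.033 0.881 1.056
vertex -1.837 1.367 1.327
endloop
endfacet
facet normal 0.657 0.454 0.601
outer loop
vertex -1.478 1.03 1.189
vertex -1.837 1.367 1.327
vertex -2.207 -0.001 2.764
endloop
endfacet
facet normal 0.090 0.457 -0.885
outer loop
vertex -1.837 1.367 1.327
vertex -2.033 0.881 1.056
vertex -2.344 1.339 1.261
endloop
endfacet
facet normal -0.127 0.735 0.666
outer loop
vertex -1.837 1.367 1.327
vertex -2.344 1.339 1.261
vertex -2.207 -0.001 2.764
endloop
endfacet
facet normal 0.089 0.457 -0.885
outer loop
vertex -2.344 1.339 1.261
vertex -2.033 0.881 1.056
vertex -2.617 0.966 1.041
endloop
endfacet
facet normal -0.835 0.371 0.407
outer loop
vertex -2.344 1.339 1.261
vertex -2.617 0.966 1.041
vertex -2.207 -0.001 2.764
endloop
endfacet
facet normal 0.089 0.457 -0.885
outer loop
vertex -2.617 0.966 1.041
vertex -2.033 0.881 1.056
vertex -2.45 0.529 0.832
endloop
endfacet
facet normal -0.931 -0.364 0.017
outer loop
vertex -2.617 0.966 1.041
vertex -2.45 0.529 0.832
vertex -2.207 -0.001 2.764
endloop
endfacet
facet normal 0.089 0.457 -0.885
outer loop
vertex -2.45 0.529 0.832
vertex -2.033 0.881 1.056
vertex -1.969 0.358 0.792
endloop
endfacet
facet normal -0.343 -0.916 -0.208
outer loop
vertex -2.45 0.529 0.832
vertex -1.969 0.358 0.792
vertex -2.207 -0.001 2.764
endloop
endfacet
facet normal 0.090 0.458 -0.885
outer loop
vertex -1.969 0.358 0.792
vertex -2.033 0.881 1.056
vertex -1.537 0.58 0.951
endloop
endfacet
facet normal 0.484 -0.870 -0.100
outer loop
vertex -1.969 0.358 0.792
vertex -1.537 0.58 0.951
vertex -2.207 -0.001 2.764
endloop
endfacet
facet normal 0.648 -0.503 -0.572
outer loop
vertex 0.92 -0.181 -2.346
vertex 0.458 -0.832 -2.297
vertex 0.345 -0.305 -2.889
endloop
endfacet
facet normal -0.078 0.987 -0.143
outer loop
vertex 0.92 -0.181 -2.346
vertex 0.345 -0.305 -2.889
vertex -0.398 -0.168 -1.543
endloop
endfacet
facet normal 0.648 -0.503 -0.572
outer loop
vertex 0.345 -0.305 -2.889
vertex 0.458 -0.832 -2.297
vertex -0.117 -0.956 -2.84
endloop
endfacet
facet normal -0.741 0.491 -0.459
outer loop
vertex 0.345 -0.305 -2.889
vertex -0.117 -0.956 -2.84
vertex -0.398 -0.168 -1.543
endloop
endfacet
facet normal 0.648 -0.503 -0.572
outer loop
vertex -0.117 -0.956 -2.84
vertex 0.458 -0.832 -2.297
vertex -0.005 -1.483 -2.249
endloop
endfacet
facet normal -0.964 -0.261 -0.050
outer loop
vertex -0.117 -0.956 -2.84
vertex -0.005 -1.483 -2.249
vertex -0.398 -0.168 -1.543
endloop
endfacet
facet normal 0.648 -0.503 -0.572
outer loop
vertex -0.005 -1.483 -2.249
vertex 0.458 -0.832 -2.297
vertex 0.57 -1.359 -1.706
endloop
endfacet
facet normal -0.525 -0.519 0.674
outer loop
vertex -0.005 -1.483 -2.249
vertex 0.57 -1.359 -1.706
vertex -0.398 -0.168 -1.543
endloop
endfacet
facet normal 0.648 -0.503 -0.571
outer loop
vertex 0.57 -1.359 -1.706
vertex 0.458 -0.832 -2.297
vertex 1.032 -0.708 -1.755
endloop
endfacet
facet normal 0.138 -0.023 0.990
outer loop
vertex 0.57 -1.359 -1.706
vertex 1.032 -0.708 -1.755
vertex -0.398 -0.168 -1.543
endloop
endfacet
facet normal 0.648 -0.503 -0.571
outer loop
vertex 1.032 -0.708 -1.755
vertex 0.458 -0.832 -2.297
vertex 0.92 -0.181 -2.346
endloop
endfacet
facet normal 0.361 0.729 0.581
outer loop
vertex 1.032 -0.708 -1.755
vertex 0.92 -0.181 -2.346
vertex -0.398 -0.168 -1.543
endloop
endfacet

endsolid


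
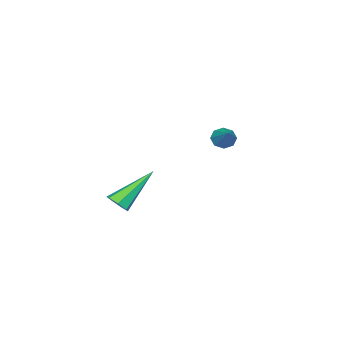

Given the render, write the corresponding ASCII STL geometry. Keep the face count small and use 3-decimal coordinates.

solid 
facet normal 0.718 -0.264 -0.644
outer loop
vertex 3.876 -4.4 -0.3
vertex 3.538 -4.274 -0.728
vertex 3.901 -3.942 -0.46
endloop
endfacet
facet normal 0.511 0.259 0.820
outer loop
vertex 3.876 -4.4 -0.3
vertex 3.901 -3.942 -0.46
vertex 2.002 -3.706 0.648
endloop
endfacet
facet normal 0.718 -0.266 -0.643
outer loop
vertex 3.901 -3.942 -0.46
vertex 3.538 -4.274 -0.728
vertex 3.653 -3.734 -0.823
endloop
endfacet
facet normal 0.296 0.902 0.315
outer loop
vertex 3.901 -3.942 -0.46
vertex 3.653 -3.734 -0.823
vertex 2.002 -3.706 0.648
endloop
endfacet
facet normal 0.718 -0.266 -0.643
outer loop
vertex 3.653 -3.734 -0.823
vertex 3.538 -4.274 -0.728
vertex 3.319 -3.933 -1.114
endloop
endfacet
facet normal -0.267 0.910 -0.317
outer loop
vertex 3.653 -3.734 -0.823
vertex 3.319 -3.933 -1.114
vertex 2.002 -3.706 0.648
endloop
endfacet
facet normal 0.719 -0.266 -0.642
outer loop
vertex 3.319 -3.933 -1.114
vertex 3.538 -4.274 -0.728
vertex 3.15 -4.388 -1.115
endloop
endfacet
facet normal -0.751 0.280 -0.598
outer loop
vertex 3.319 -3.933 -1.114
vertex 3.15 -4.388 -1.115
vertex 2.002 -3.706 0.648
endloop
endfacet
facet normal 0.719 -0.265 -0.643
outer loop
vertex 3.15 -4.388 -1.115
vertex 3.538 -4.274 -0.728
vertex 3.273 -4.758 -0.825
endloop
endfacet
facet normal -0.796 -0.515 -0.319
outer loop
vertex 3.15 -4.388 -1.115
vertex 3.273 -4.758 -0.825
vertex 2.002 -3.706 0.648
endloop
endfacet
facet normal 0.719 -0.265 -0.643
outer loop
vertex 3.273 -4.758 -0.825
vertex 3.538 -4.274 -0.728
vertex 3.596 -4.763 -0.462
endloop
endfacet
facet normal -0.364 -0.877 0.312
outer loop
vertex 3.273 -4.758 -0.825
vertex 3.596 -4.763 -0.462
vertex 2.002 -3.706 0.648
endloop
endfacet
facet normal 0.717 -0.266 -0.644
outer loop
vertex 3.596 -4.763 -0.462
vertex 3.538 -4.274 -0.728
vertex 3.876 -4.4 -0.3
endloop
endfacet
facet normal 0.217 -0.532 0.818
outer loop
vertex 3.596 -4.763 -0.462
vertex 3.876 -4.4 -0.3
vertex 2.002 -3.706 0.648
endloop
endfacet
facet normal -0.576 -0.587 -0.569
outer loop
vertex -2.082 -3.301 0.511
vertex -2.324 -3.501 0.962
vertex -2.421 -3.078 0.624
endloop
endfacet
facet normal 0.324 0.771 -0.549
outer loop
vertex -2.082 -3.301 0.511
vertex -2.421 -3.078 0.624
vertex -1.476 -2.639 1.798
endloop
endfacet
facet normal -0.577 -0.587 -0.568
outer loop
vertex -2.421 -3.078 0.624
vertex -2.324 -3.501 0.962
vertex -2.703 -3.103 0.936
endloop
endfacet
facet normal -0.254 0.955 -0.153
outer loop
vertex -2.421 -3.078 0.624
vertex -2.703 -3.103 0.936
vertex -1.476 -2.639 1.798
endloop
endfacet
facet normal -0.577 -0.586 -0.569
outer loop
vertex -2.703 -3.103 0.936
vertex -2.324 -3.501 0.962
vertex -2.763 -3.361 1.263
endloop
endfacet
facet normal -0.572 0.692 0.441
outer loop
vertex -2.703 -3.103 0.936
vertex -2.763 -3.361 1.263
vertex -1.476 -2.639 1.798
endloop
endfacet
facet normal -0.577 -0.587 -0.568
outer loop
vertex -2.763 -3.361 1.263
vertex -2.324 -3.501 0.962
vertex -2.566 -3.701 1.414
endloop
endfacet
facet normal -0.444 0.136 0.886
outer loop
vertex -2.763 -3.361 1.263
vertex -2.566 -3.701 1.414
vertex -1.476 -2.639 1.798
endloop
endfacet
facet normal -0.577 -0.586 -0.568
outer loop
vertex -2.566 -3.701 1.414
vertex -2.324 -3.501 0.962
vertex -2.228 -3.924 1.301
endloop
endfacet
facet normal 0.053 -0.387 0.921
outer loop
vertex -2.566 -3.701 1.414
vertex -2.228 -3.924 1.301
vertex -1.476 -2.639 1.798
endloop
endfacet
facet normal -0.577 -0.587 -0.568
outer loop
vertex -2.228 -3.924 1.301
vertex -2.324 -3.501 0.962
vertex -1.946 -3.899 0.989
endloop
endfacet
facet normal 0.631 -0.572 0.524
outer loop
vertex -2.228 -3.924 1.301
vertex -1.946 -3.899 0.989
vertex -1.476 -2.639 1.798
endloop
endfacet
facet normal -0.578 -0.587 -0.567
outer loop
vertex -1.946 -3.899 0.989
vertex -2.324 -3.501 0.962
vertex -1.886 -3.642 0.662
endloop
endfacet
facet normal 0.948 -0.309 -0.069
outer loop
vertex -1.946 -3.899 0.989
vertex -1.886 -3.642 0.662
vertex -1.476 -2.639 1.798
endloop
endfacet
facet normal -0.578 -0.584 -0.569
outer loop
vertex -1.886 -3.642 0.662
vertex -2.324 -3.501 0.962
vertex -2.082 -3.301 0.511
endloop
endfacet
facet normal 0.822 0.245 -0.513
outer loop
vertex -1.886 -3.642 0.662
vertex -2.082 -3.301 0.511
vertex -1.476 -2.639 1.798
endloop
endfacet

endsolid


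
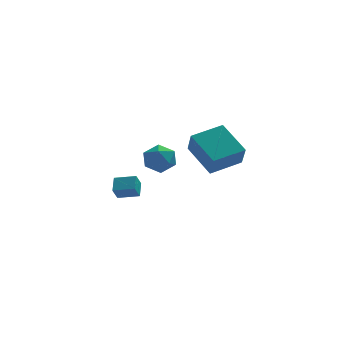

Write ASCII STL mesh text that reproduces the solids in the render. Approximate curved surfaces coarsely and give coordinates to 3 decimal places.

solid 
facet normal -0.906 0.420 -0.052
outer loop
vertex -2.536 3.025 -1.493
vertex -2.61 2.98 -0.561
vertex -2.236 3.737 -0.965
endloop
endfacet
facet normal -0.492 0.643 -0.588
outer loop
vertex -2.536 3.025 -1.493
vertex -2.236 3.737 -0.965
vertex -1.73 3.453 -1.699
endloop
endfacet
facet normal -0.282 0.070 -0.957
outer loop
vertex -2.536 3.025 -1.493
vertex -1.73 3.453 -1.699
vertex -1.791 2.52 -1.749
endloop
endfacet
facet normal -0.567 -0.507 -0.649
outer loop
vertex -2.536 3.025 -1.493
vertex -1.791 2.52 -1.749
vertex -2.335 2.228 -1.046
endloop
endfacet
facet normal -0.953 -0.291 -0.090
outer loop
vertex -2.536 3.025 -1.493
vertex -2.335 2.228 -1.046
vertex -2.61 2.98 -0.561
endloop
endfacet
facet normal 0.089 0.948 -0.305
outer loop
vertex -1.73 3.453 -1.699
vertex -2.236 3.737 -0.965
vertex -1.305 3.672 -0.894
endloop
endfacet
facet normal -0.582 0.588 0.562
outer loop
vertex -2.236 3.737 -0.965
vertex -2.61 2.98 -0.561
vertex -1.849 3.38 -0.191
endloop
endfacet
facet normal -0.658 -0.563 0.500
outer loop
vertex -2.61 2.98 -0.561
vertex -2.335 2.228 -1.046
vertex -1.91 2.447 -0.241
endloop
endfacet
facet normal -0.033 -0.914 -0.405
outer loop
vertex -2.335 2.228 -1.046
vertex -1.791 2.52 -1.749
vertex -1.404 2.163 -0.975
endloop
endfacet
facet normal 0.428 0.020 -0.903
outer loop
vertex -1.791 2.52 -1.749
vertex -1.73 3.453 -1.699
vertex -1.03 2.92 -1.379
endloop
endfacet
facet normal 0.567 0.507 0.649
outer loop
vertex -1.104 2.875 -0.447
vertex -1.305 3.672 -0.894
vertex -1.849 3.38 -0.191
endloop
endfacet
facet normal 0.282 -0.070 0.957
outer loop
vertex -1.104 2.875 -0.447
vertex -1.849 3.38 -0.191
vertex -1.91 2.447 -0.241
endloop
endfacet
facet normal 0.492 -0.643 0.588
outer loop
vertex -1.104 2.875 -0.447
vertex -1.91 2.447 -0.241
vertex -1.404 2.163 -0.975
endloop
endfacet
facet normal 0.906 -0.420 0.052
outer loop
vertex -1.104 2.875 -0.447
vertex -1.404 2.163 -0.975
vertex -1.03 2.92 -1.379
endloop
endfacet
facet normal 0.953 0.291 0.090
outer loop
vertex -1.104 2.875 -0.447
vertex -1.03 2.92 -1.379
vertex -1.305 3.672 -0.894
endloop
endfacet
facet normal 0.033 0.914 0.405
outer loop
vertex -1.849 3.38 -0.191
vertex -1.305 3.672 -0.894
vertex -2.236 3.737 -0.965
endloop
endfacet
facet normal -0.428 -0.020 0.903
outer loop
vertex -1.91 2.447 -0.241
vertex -1.849 3.38 -0.191
vertex -2.61 2.98 -0.561
endloop
endfacet
facet normal -0.089 -0.948 0.305
outer loop
vertex -1.404 2.163 -0.975
vertex -1.91 2.447 -0.241
vertex -2.335 2.228 -1.046
endloop
endfacet
facet normal 0.582 -0.588 -0.562
outer loop
vertex -1.03 2.92 -1.379
vertex -1.404 2.163 -0.975
vertex -1.791 2.52 -1.749
endloop
endfacet
facet normal 0.658 0.563 -0.500
outer loop
vertex -1.305 3.672 -0.894
vertex -1.03 2.92 -1.379
vertex -1.73 3.453 -1.699
endloop
endfacet
facet normal -0.948 0.251 -0.193
outer loop
vertex -4.035 3.498 -2.454
vertex -3.782 3.919 -3.148
vertex -4.139 2.708 -2.971
endloop
endfacet
facet normal -0.297 -0.495 0.816
outer loop
vertex -3.058 2.421 -2.752
vertex -4.035 3.498 -2.454
vertex -4.139 2.708 -2.971
endloop
endfacet
facet normal -0.949 0.252 -0.192
outer loop
vertex -4.139 2.708 -2.971
vertex -3.782 3.919 -3.148
vertex -3.887 3.128 -3.665
endloop
endfacet
facet normal -0.111 -0.832 -0.544
outer loop
vertex -3.887 3.128 -3.665
vertex -3.058 2.421 -2.752
vertex -4.139 2.708 -2.971
endloop
endfacet
facet normal 0.110 0.831 0.545
outer loop
vertex -4.035 3.498 -2.454
vertex -2.701 3.632 -2.929
vertex -3.782 3.919 -3.148
endloop
endfacet
facet normal -0.296 -0.495 0.817
outer loop
vertex -2.953 3.212 -2.235
vertex -4.035 3.498 -2.454
vertex -3.058 2.421 -2.752
endloop
endfacet
facet normal 0.110 0.832 0.544
outer loop
vertex -2.953 3.212 -2.235
vertex -2.701 3.632 -2.929
vertex -4.035 3.498 -2.454
endloop
endfacet
facet normal 0.297 0.495 -0.817
outer loop
vertex -3.782 3.919 -3.148
vertex -2.701 3.632 -2.929
vertex -3.887 3.128 -3.665
endloop
endfacet
facet normal -0.110 -0.832 -0.544
outer loop
vertex -2.805 2.842 -3.446
vertex -3.058 2.421 -2.752
vertex -3.887 3.128 -3.665
endloop
endfacet
facet normal 0.296 0.495 -0.817
outer loop
vertex -3.887 3.128 -3.665
vertex -2.701 3.632 -2.929
vertex -2.805 2.842 -3.446
endloop
endfacet
facet normal 0.948 -0.252 0.193
outer loop
vertex -2.805 2.842 -3.446
vertex -2.953 3.212 -2.235
vertex -3.058 2.421 -2.752
endloop
endfacet
facet normal 0.949 -0.251 0.193
outer loop
vertex -2.701 3.632 -2.929
vertex -2.953 3.212 -2.235
vertex -2.805 2.842 -3.446
endloop
endfacet
facet normal -0.885 -0.413 -0.212
outer loop
vertex 0.166 -3.957 1.752
vertex -0.736 -2.55 2.775
vertex 0.082 -3.217 0.661
endloop
endfacet
facet normal 0.461 -0.718 -0.522
outer loop
vertex 1.596 -2.51 1.025
vertex 0.166 -3.957 1.752
vertex 0.082 -3.217 0.661
endloop
endfacet
facet normal -0.885 -0.414 -0.212
outer loop
vertex 0.082 -3.217 0.661
vertex -0.736 -2.55 2.775
vertex -0.82 -1.811 1.685
endloop
endfacet
facet normal -0.063 0.561 -0.826
outer loop
vertex -0.82 -1.811 1.685
vertex 1.596 -2.51 1.025
vertex 0.082 -3.217 0.661
endloop
endfacet
facet normal 0.063 -0.560 0.826
outer loop
vertex 0.166 -3.957 1.752
vertex 0.778 -1.843 3.139
vertex -0.736 -2.55 2.775
endloop
endfacet
facet normal 0.461 -0.718 -0.522
outer loop
vertex 1.68 -3.249 2.115
vertex 0.166 -3.957 1.752
vertex 1.596 -2.51 1.025
endloop
endfacet
facet normal 0.064 -0.560 0.826
outer loop
vertex 1.68 -3.249 2.115
vertex 0.778 -1.843 3.139
vertex 0.166 -3.957 1.752
endloop
endfacet
facet normal -0.461 0.718 0.522
outer loop
vertex -0.736 -2.55 2.775
vertex 0.778 -1.843 3.139
vertex -0.82 -1.811 1.685
endloop
endfacet
facet normal -0.064 0.560 -0.826
outer loop
vertex 0.694 -1.103 2.048
vertex 1.596 -2.51 1.025
vertex -0.82 -1.811 1.685
endloop
endfacet
facet normal -0.461 0.718 0.522
outer loop
vertex -0.82 -1.811 1.685
vertex 0.778 -1.843 3.139
vertex 0.694 -1.103 2.048
endloop
endfacet
facet normal 0.885 0.413 0.212
outer loop
vertex 0.694 -1.103 2.048
vertex 1.68 -3.249 2.115
vertex 1.596 -2.51 1.025
endloop
endfacet
facet normal 0.885 0.413 0.212
outer loop
vertex 0.778 -1.843 3.139
vertex 1.68 -3.249 2.115
vertex 0.694 -1.103 2.048
endloop
endfacet

endsolid


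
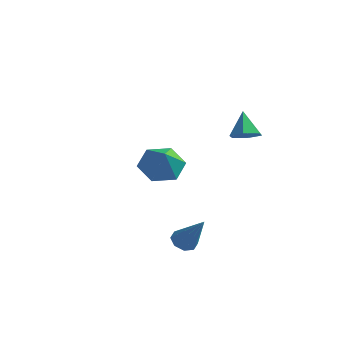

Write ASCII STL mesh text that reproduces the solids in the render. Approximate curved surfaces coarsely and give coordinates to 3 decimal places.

solid 
facet normal -0.575 0.145 -0.805
outer loop
vertex 1.997 -1.259 -1.115
vertex 1.573 -1.203 -0.802
vertex 1.937 -0.874 -1.003
endloop
endfacet
facet normal 0.936 0.225 -0.271
outer loop
vertex 1.997 -1.259 -1.115
vertex 1.937 -0.874 -1.003
vertex 2.507 -1.437 0.502
endloop
endfacet
facet normal -0.575 0.144 -0.805
outer loop
vertex 1.937 -0.874 -1.003
vertex 1.573 -1.203 -0.802
vertex 1.663 -0.682 -0.773
endloop
endfacet
facet normal 0.609 0.791 0.065
outer loop
vertex 1.937 -0.874 -1.003
vertex 1.663 -0.682 -0.773
vertex 2.507 -1.437 0.502
endloop
endfacet
facet normal -0.578 0.144 -0.803
outer loop
vertex 1.663 -0.682 -0.773
vertex 1.573 -1.203 -0.802
vertex 1.337 -0.795 -0.559
endloop
endfacet
facet normal 0.025 0.867 0.497
outer loop
vertex 1.663 -0.682 -0.773
vertex 1.337 -0.795 -0.559
vertex 2.507 -1.437 0.502
endloop
endfacet
facet normal -0.577 0.145 -0.804
outer loop
vertex 1.337 -0.795 -0.559
vertex 1.573 -1.203 -0.802
vertex 1.15 -1.147 -0.488
endloop
endfacet
facet normal -0.478 0.411 0.776
outer loop
vertex 1.337 -0.795 -0.559
vertex 1.15 -1.147 -0.488
vertex 2.507 -1.437 0.502
endloop
endfacet
facet normal -0.578 0.144 -0.804
outer loop
vertex 1.15 -1.147 -0.488
vertex 1.573 -1.203 -0.802
vertex 1.21 -1.532 -0.6
endloop
endfacet
facet normal -0.603 -0.308 0.736
outer loop
vertex 1.15 -1.147 -0.488
vertex 1.21 -1.532 -0.6
vertex 2.507 -1.437 0.502
endloop
endfacet
facet normal -0.578 0.145 -0.803
outer loop
vertex 1.21 -1.532 -0.6
vertex 1.573 -1.203 -0.802
vertex 1.483 -1.724 -0.831
endloop
endfacet
facet normal -0.276 -0.874 0.400
outer loop
vertex 1.21 -1.532 -0.6
vertex 1.483 -1.724 -0.831
vertex 2.507 -1.437 0.502
endloop
endfacet
facet normal -0.576 0.144 -0.805
outer loop
vertex 1.483 -1.724 -0.831
vertex 1.573 -1.203 -0.802
vertex 1.809 -1.611 -1.044
endloop
endfacet
facet normal 0.308 -0.951 -0.032
outer loop
vertex 1.483 -1.724 -0.831
vertex 1.809 -1.611 -1.044
vertex 2.507 -1.437 0.502
endloop
endfacet
facet normal -0.575 0.145 -0.805
outer loop
vertex 1.809 -1.611 -1.044
vertex 1.573 -1.203 -0.802
vertex 1.997 -1.259 -1.115
endloop
endfacet
facet normal 0.811 -0.496 -0.310
outer loop
vertex 1.809 -1.611 -1.044
vertex 1.997 -1.259 -1.115
vertex 2.507 -1.437 0.502
endloop
endfacet
facet normal 0.350 -0.452 -0.821
outer loop
vertex 2.463 2.688 3.149
vertex 1.893 2.728 2.884
vertex 2.31 3.194 2.805
endloop
endfacet
facet normal 0.670 0.545 0.504
outer loop
vertex 2.463 2.688 3.149
vertex 2.31 3.194 2.805
vertex 1.487 3.252 3.836
endloop
endfacet
facet normal 0.350 -0.452 -0.820
outer loop
vertex 2.31 3.194 2.805
vertex 1.893 2.728 2.884
vertex 1.74 3.233 2.54
endloop
endfacet
facet normal 0.069 0.998 -0.001
outer loop
vertex 2.31 3.194 2.805
vertex 1.74 3.233 2.54
vertex 1.487 3.252 3.836
endloop
endfacet
facet normal 0.350 -0.452 -0.820
outer loop
vertex 1.74 3.233 2.54
vertex 1.893 2.728 2.884
vertex 1.323 2.767 2.619
endloop
endfacet
facet normal -0.749 0.644 -0.156
outer loop
vertex 1.74 3.233 2.54
vertex 1.323 2.767 2.619
vertex 1.487 3.252 3.836
endloop
endfacet
facet normal 0.350 -0.452 -0.820
outer loop
vertex 1.323 2.767 2.619
vertex 1.893 2.728 2.884
vertex 1.476 2.262 2.963
endloop
endfacet
facet normal -0.968 -0.161 0.194
outer loop
vertex 1.323 2.767 2.619
vertex 1.476 2.262 2.963
vertex 1.487 3.252 3.836
endloop
endfacet
facet normal 0.350 -0.452 -0.820
outer loop
vertex 1.476 2.262 2.963
vertex 1.893 2.728 2.884
vertex 2.046 2.223 3.228
endloop
endfacet
facet normal -0.367 -0.613 0.700
outer loop
vertex 1.476 2.262 2.963
vertex 2.046 2.223 3.228
vertex 1.487 3.252 3.836
endloop
endfacet
facet normal 0.350 -0.453 -0.820
outer loop
vertex 2.046 2.223 3.228
vertex 1.893 2.728 2.884
vertex 2.463 2.688 3.149
endloop
endfacet
facet normal 0.451 -0.259 0.854
outer loop
vertex 2.046 2.223 3.228
vertex 2.463 2.688 3.149
vertex 1.487 3.252 3.836
endloop
endfacet
facet normal -0.418 0.530 -0.738
outer loop
vertex -1.429 4.202 0.068
vertex -2.166 3.603 0.055
vertex -2.186 4.369 0.617
endloop
endfacet
facet normal 0.589 0.438 0.679
outer loop
vertex -1.429 4.202 0.068
vertex -2.186 4.369 0.617
vertex -1.594 2.877 1.065
endloop
endfacet
facet normal -0.417 0.531 -0.738
outer loop
vertex -2.186 4.369 0.617
vertex -2.166 3.603 0.055
vertex -2.923 3.77 0.603
endloop
endfacet
facet normal -0.191 0.212 0.958
outer loop
vertex -2.186 4.369 0.617
vertex -2.923 3.77 0.603
vertex -1.594 2.877 1.065
endloop
endfacet
facet normal -0.417 0.531 -0.738
outer loop
vertex -2.923 3.77 0.603
vertex -2.166 3.603 0.055
vertex -2.903 3.005 0.041
endloop
endfacet
facet normal -0.564 -0.498 0.658
outer loop
vertex -2.923 3.77 0.603
vertex -2.903 3.005 0.041
vertex -1.594 2.877 1.065
endloop
endfacet
facet normal -0.417 0.531 -0.738
outer loop
vertex -2.903 3.005 0.041
vertex -2.166 3.603 0.055
vertex -2.146 2.838 -0.507
endloop
endfacet
facet normal -0.159 -0.984 0.080
outer loop
vertex -2.903 3.005 0.041
vertex -2.146 2.838 -0.507
vertex -1.594 2.877 1.065
endloop
endfacet
facet normal -0.418 0.531 -0.737
outer loop
vertex -2.146 2.838 -0.507
vertex -2.166 3.603 0.055
vertex -1.409 3.436 -0.494
endloop
endfacet
facet normal 0.620 -0.759 -0.199
outer loop
vertex -2.146 2.838 -0.507
vertex -1.409 3.436 -0.494
vertex -1.594 2.877 1.065
endloop
endfacet
facet normal -0.418 0.530 -0.738
outer loop
vertex -1.409 3.436 -0.494
vertex -2.166 3.603 0.055
vertex -1.429 4.202 0.068
endloop
endfacet
facet normal 0.994 -0.048 0.101
outer loop
vertex -1.409 3.436 -0.494
vertex -1.429 4.202 0.068
vertex -1.594 2.877 1.065
endloop
endfacet

endsolid


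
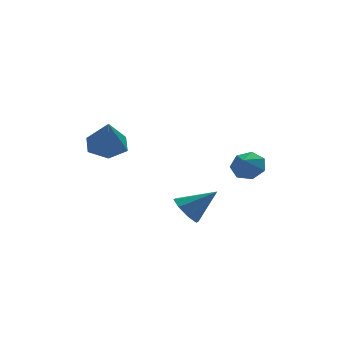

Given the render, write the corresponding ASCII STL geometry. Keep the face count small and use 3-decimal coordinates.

solid 
facet normal 0.454 0.615 -0.645
outer loop
vertex 2.542 -2.882 0.819
vertex 1.944 -2.294 0.958
vertex 2.68 -2.409 1.367
endloop
endfacet
facet normal 0.427 -0.735 0.527
outer loop
vertex 2.542 -2.882 0.819
vertex 2.68 -2.409 1.367
vertex 1.476 -2.926 1.622
endloop
endfacet
facet normal 0.455 0.614 -0.646
outer loop
vertex 2.68 -2.409 1.367
vertex 1.944 -2.294 0.958
vertex 2.265 -1.849 1.607
endloop
endfacet
facet normal 0.282 -0.194 0.940
outer loop
vertex 2.68 -2.409 1.367
vertex 2.265 -1.849 1.607
vertex 1.476 -2.926 1.622
endloop
endfacet
facet normal 0.455 0.613 -0.646
outer loop
vertex 2.265 -1.849 1.607
vertex 1.944 -2.294 0.958
vertex 1.608 -1.624 1.358
endloop
endfacet
facet normal -0.280 0.218 0.935
outer loop
vertex 2.265 -1.849 1.607
vertex 1.608 -1.624 1.358
vertex 1.476 -2.926 1.622
endloop
endfacet
facet normal 0.456 0.614 -0.645
outer loop
vertex 1.608 -1.624 1.358
vertex 1.944 -2.294 0.958
vertex 1.204 -1.903 0.807
endloop
endfacet
facet normal -0.835 0.189 0.516
outer loop
vertex 1.608 -1.624 1.358
vertex 1.204 -1.903 0.807
vertex 1.476 -2.926 1.622
endloop
endfacet
facet normal 0.456 0.613 -0.645
outer loop
vertex 1.204 -1.903 0.807
vertex 1.944 -2.294 0.958
vertex 1.358 -2.477 0.37
endloop
endfacet
facet normal -0.966 -0.258 -0.001
outer loop
vertex 1.204 -1.903 0.807
vertex 1.358 -2.477 0.37
vertex 1.476 -2.926 1.622
endloop
endfacet
facet normal 0.455 0.614 -0.645
outer loop
vertex 1.358 -2.477 0.37
vertex 1.944 -2.294 0.958
vertex 1.953 -2.913 0.375
endloop
endfacet
facet normal -0.574 -0.786 -0.228
outer loop
vertex 1.358 -2.477 0.37
vertex 1.953 -2.913 0.375
vertex 1.476 -2.926 1.622
endloop
endfacet
facet normal 0.454 0.614 -0.645
outer loop
vertex 1.953 -2.913 0.375
vertex 1.944 -2.294 0.958
vertex 2.542 -2.882 0.819
endloop
endfacet
facet normal 0.047 -0.999 0.008
outer loop
vertex 1.953 -2.913 0.375
vertex 2.542 -2.882 0.819
vertex 1.476 -2.926 1.622
endloop
endfacet
facet normal 0.071 0.477 -0.876
outer loop
vertex -3.123 -0.247 1.652
vertex -3.933 0.351 1.912
vertex -2.967 0.65 2.153
endloop
endfacet
facet normal 0.860 -0.355 0.367
outer loop
vertex -3.123 -0.247 1.652
vertex -2.967 0.65 2.153
vertex -4.067 -0.551 3.568
endloop
endfacet
facet normal 0.071 0.478 -0.876
outer loop
vertex -2.967 0.65 2.153
vertex -3.933 0.351 1.912
vertex -3.777 1.248 2.414
endloop
endfacet
facet normal 0.533 0.395 0.749
outer loop
vertex -2.967 0.65 2.153
vertex -3.777 1.248 2.414
vertex -4.067 -0.551 3.568
endloop
endfacet
facet normal 0.071 0.478 -0.876
outer loop
vertex -3.777 1.248 2.414
vertex -3.933 0.351 1.912
vertex -4.743 0.949 2.173
endloop
endfacet
facet normal -0.358 0.544 0.759
outer loop
vertex -3.777 1.248 2.414
vertex -4.743 0.949 2.173
vertex -4.067 -0.551 3.568
endloop
endfacet
facet normal 0.070 0.477 -0.876
outer loop
vertex -4.743 0.949 2.173
vertex -3.933 0.351 1.912
vertex -4.899 0.051 1.671
endloop
endfacet
facet normal -0.921 -0.056 0.386
outer loop
vertex -4.743 0.949 2.173
vertex -4.899 0.051 1.671
vertex -4.067 -0.551 3.568
endloop
endfacet
facet normal 0.071 0.477 -0.876
outer loop
vertex -4.899 0.051 1.671
vertex -3.933 0.351 1.912
vertex -4.089 -0.547 1.411
endloop
endfacet
facet normal -0.593 -0.805 0.005
outer loop
vertex -4.899 0.051 1.671
vertex -4.089 -0.547 1.411
vertex -4.067 -0.551 3.568
endloop
endfacet
facet normal 0.071 0.477 -0.876
outer loop
vertex -4.089 -0.547 1.411
vertex -3.933 0.351 1.912
vertex -3.123 -0.247 1.652
endloop
endfacet
facet normal 0.298 -0.955 -0.005
outer loop
vertex -4.089 -0.547 1.411
vertex -3.123 -0.247 1.652
vertex -4.067 -0.551 3.568
endloop
endfacet
facet normal -0.775 0.122 -0.621
outer loop
vertex -0.588 -2.184 -1.822
vertex -1.089 -2.721 -1.302
vertex -0.925 -1.836 -1.333
endloop
endfacet
facet normal 0.691 0.722 -0.038
outer loop
vertex -0.588 -2.184 -1.822
vertex -0.925 -1.836 -1.333
vertex 0.289 -2.939 -0.198
endloop
endfacet
facet normal -0.775 0.122 -0.620
outer loop
vertex -0.925 -1.836 -1.333
vertex -1.089 -2.721 -1.302
vertex -1.358 -2.007 -0.825
endloop
endfacet
facet normal 0.271 0.819 0.506
outer loop
vertex -0.925 -1.836 -1.333
vertex -1.358 -2.007 -0.825
vertex 0.289 -2.939 -0.198
endloop
endfacet
facet normal -0.774 0.123 -0.621
outer loop
vertex -1.358 -2.007 -0.825
vertex -1.089 -2.721 -1.302
vertex -1.634 -2.595 -0.597
endloop
endfacet
facet normal -0.116 0.406 0.907
outer loop
vertex -1.358 -2.007 -0.825
vertex -1.634 -2.595 -0.597
vertex 0.289 -2.939 -0.198
endloop
endfacet
facet normal -0.774 0.123 -0.621
outer loop
vertex -1.634 -2.595 -0.597
vertex -1.089 -2.721 -1.302
vertex -1.591 -3.257 -0.782
endloop
endfacet
facet normal -0.242 -0.276 0.930
outer loop
vertex -1.634 -2.595 -0.597
vertex -1.591 -3.257 -0.782
vertex 0.289 -2.939 -0.198
endloop
endfacet
facet normal -0.775 0.124 -0.620
outer loop
vertex -1.591 -3.257 -0.782
vertex -1.089 -2.721 -1.302
vertex -1.254 -3.605 -1.272
endloop
endfacet
facet normal -0.035 -0.826 0.563
outer loop
vertex -1.591 -3.257 -0.782
vertex -1.254 -3.605 -1.272
vertex 0.289 -2.939 -0.198
endloop
endfacet
facet normal -0.774 0.123 -0.621
outer loop
vertex -1.254 -3.605 -1.272
vertex -1.089 -2.721 -1.302
vertex -0.82 -3.435 -1.779
endloop
endfacet
facet normal 0.385 -0.923 0.020
outer loop
vertex -1.254 -3.605 -1.272
vertex -0.82 -3.435 -1.779
vertex 0.289 -2.939 -0.198
endloop
endfacet
facet normal -0.775 0.123 -0.621
outer loop
vertex -0.82 -3.435 -1.779
vertex -1.089 -2.721 -1.302
vertex -0.544 -2.846 -2.007
endloop
endfacet
facet normal 0.772 -0.509 -0.381
outer loop
vertex -0.82 -3.435 -1.779
vertex -0.544 -2.846 -2.007
vertex 0.289 -2.939 -0.198
endloop
endfacet
facet normal -0.775 0.122 -0.620
outer loop
vertex -0.544 -2.846 -2.007
vertex -1.089 -2.721 -1.302
vertex -0.588 -2.184 -1.822
endloop
endfacet
facet normal 0.898 0.173 -0.405
outer loop
vertex -0.544 -2.846 -2.007
vertex -0.588 -2.184 -1.822
vertex 0.289 -2.939 -0.198
endloop
endfacet

endsolid


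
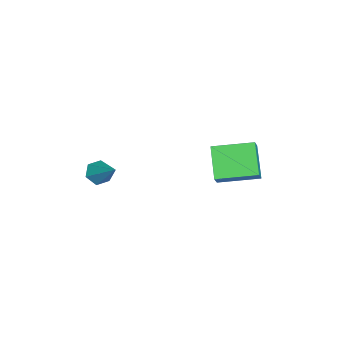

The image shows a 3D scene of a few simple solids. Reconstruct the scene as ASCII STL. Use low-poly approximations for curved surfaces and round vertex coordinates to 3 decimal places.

solid 
facet normal -0.534 -0.557 -0.636
outer loop
vertex 1.039 -4.758 2.732
vertex 0.572 -4.278 2.704
vertex 1.083 -4.274 2.271
endloop
endfacet
facet normal 0.968 -0.214 -0.132
outer loop
vertex 1.039 -4.758 2.732
vertex 1.083 -4.274 2.271
vertex 1.508 -3.302 3.816
endloop
endfacet
facet normal -0.534 -0.557 -0.636
outer loop
vertex 1.083 -4.274 2.271
vertex 0.572 -4.278 2.704
vertex 0.616 -3.794 2.243
endloop
endfacet
facet normal 0.622 0.574 -0.532
outer loop
vertex 1.083 -4.274 2.271
vertex 0.616 -3.794 2.243
vertex 1.508 -3.302 3.816
endloop
endfacet
facet normal -0.534 -0.557 -0.636
outer loop
vertex 0.616 -3.794 2.243
vertex 0.572 -4.278 2.704
vertex 0.105 -3.798 2.676
endloop
endfacet
facet normal -0.178 0.963 -0.201
outer loop
vertex 0.616 -3.794 2.243
vertex 0.105 -3.798 2.676
vertex 1.508 -3.302 3.816
endloop
endfacet
facet normal -0.535 -0.557 -0.635
outer loop
vertex 0.105 -3.798 2.676
vertex 0.572 -4.278 2.704
vertex 0.061 -4.282 3.138
endloop
endfacet
facet normal -0.631 0.565 0.531
outer loop
vertex 0.105 -3.798 2.676
vertex 0.061 -4.282 3.138
vertex 1.508 -3.302 3.816
endloop
endfacet
facet normal -0.535 -0.558 -0.635
outer loop
vertex 0.061 -4.282 3.138
vertex 0.572 -4.278 2.704
vertex 0.528 -4.761 3.166
endloop
endfacet
facet normal -0.285 -0.224 0.932
outer loop
vertex 0.061 -4.282 3.138
vertex 0.528 -4.761 3.166
vertex 1.508 -3.302 3.816
endloop
endfacet
facet normal -0.535 -0.558 -0.634
outer loop
vertex 0.528 -4.761 3.166
vertex 0.572 -4.278 2.704
vertex 1.039 -4.758 2.732
endloop
endfacet
facet normal 0.514 -0.613 0.601
outer loop
vertex 0.528 -4.761 3.166
vertex 1.039 -4.758 2.732
vertex 1.508 -3.302 3.816
endloop
endfacet
facet normal -0.756 -0.219 0.617
outer loop
vertex -1.973 0.315 3.123
vertex -2.269 2.275 3.456
vertex -2.566 0.347 2.407
endloop
endfacet
facet normal 0.147 -0.975 -0.165
outer loop
vertex -1.191 0.745 1.284
vertex -1.973 0.315 3.123
vertex -2.566 0.347 2.407
endloop
endfacet
facet normal -0.756 -0.219 0.617
outer loop
vertex -2.566 0.347 2.407
vertex -2.269 2.275 3.456
vertex -2.863 2.307 2.74
endloop
endfacet
facet normal -0.638 0.034 -0.769
outer loop
vertex -2.863 2.307 2.74
vertex -1.191 0.745 1.284
vertex -2.566 0.347 2.407
endloop
endfacet
facet normal 0.638 -0.034 0.769
outer loop
vertex -1.973 0.315 3.123
vertex -0.894 2.673 2.333
vertex -2.269 2.275 3.456
endloop
endfacet
facet normal 0.147 -0.975 -0.166
outer loop
vertex -0.597 0.713 2.0
vertex -1.973 0.315 3.123
vertex -1.191 0.745 1.284
endloop
endfacet
facet normal 0.638 -0.034 0.769
outer loop
vertex -0.597 0.713 2.0
vertex -0.894 2.673 2.333
vertex -1.973 0.315 3.123
endloop
endfacet
facet normal -0.147 0.975 0.166
outer loop
vertex -2.269 2.275 3.456
vertex -0.894 2.673 2.333
vertex -2.863 2.307 2.74
endloop
endfacet
facet normal -0.638 0.034 -0.769
outer loop
vertex -1.487 2.705 1.617
vertex -1.191 0.745 1.284
vertex -2.863 2.307 2.74
endloop
endfacet
facet normal -0.147 0.975 0.165
outer loop
vertex -2.863 2.307 2.74
vertex -0.894 2.673 2.333
vertex -1.487 2.705 1.617
endloop
endfacet
facet normal 0.756 0.219 -0.617
outer loop
vertex -1.487 2.705 1.617
vertex -0.597 0.713 2.0
vertex -1.191 0.745 1.284
endloop
endfacet
facet normal 0.756 0.219 -0.616
outer loop
vertex -0.894 2.673 2.333
vertex -0.597 0.713 2.0
vertex -1.487 2.705 1.617
endloop
endfacet

endsolid
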